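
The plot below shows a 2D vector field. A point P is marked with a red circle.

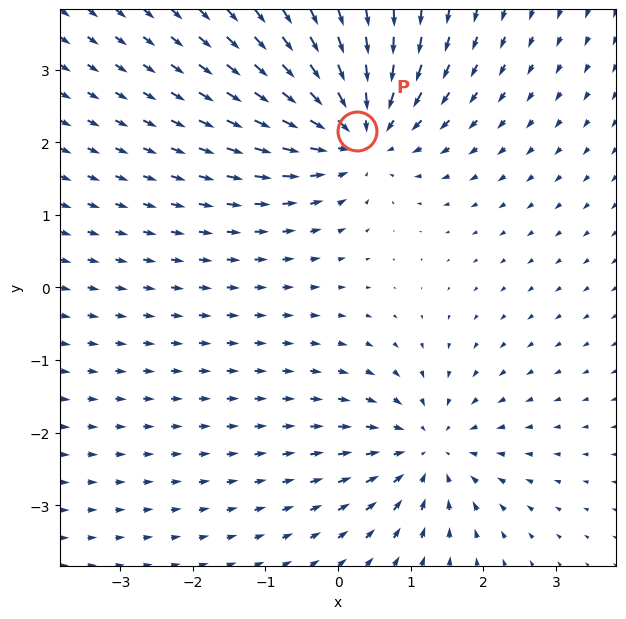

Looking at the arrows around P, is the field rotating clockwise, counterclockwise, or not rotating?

not rotating

Near P at (0.3, 2.1) the arrows show no circulation. The curl there is ≈0.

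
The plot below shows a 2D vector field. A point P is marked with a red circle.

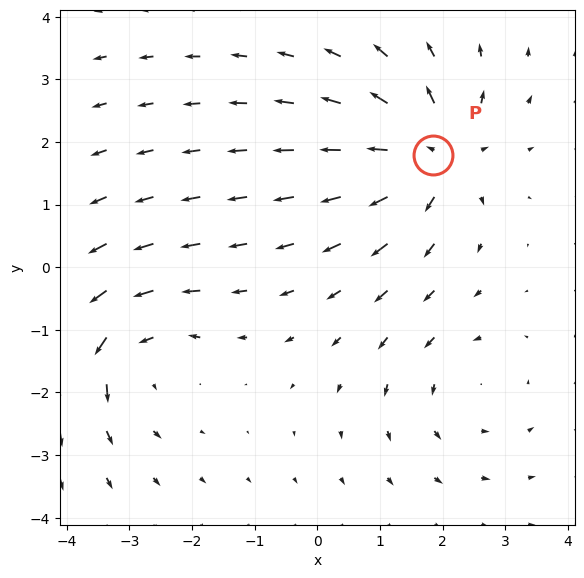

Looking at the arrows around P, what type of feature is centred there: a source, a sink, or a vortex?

source

At P (1.8, 1.8) the arrows spread outward. Divergence about +6, curl ≈0 — positive divergence with near-zero curl is a source.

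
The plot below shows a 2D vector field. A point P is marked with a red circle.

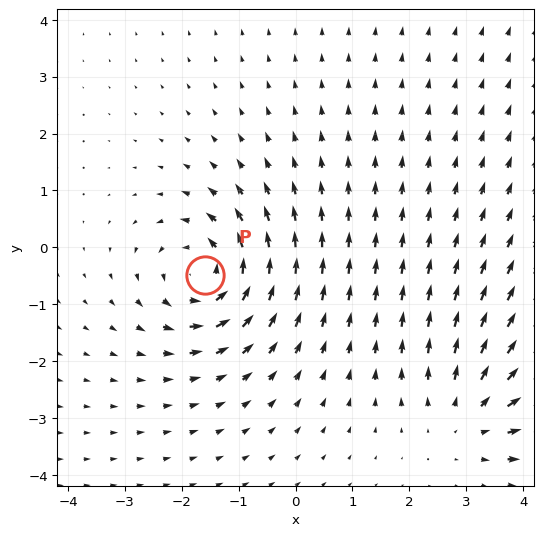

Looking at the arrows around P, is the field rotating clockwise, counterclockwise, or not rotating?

Near P at (-1.6, -0.5) the arrows circulate counterclockwise. The curl (z-component) there is about +5; positive curl means counterclockwise rotation.

counterclockwise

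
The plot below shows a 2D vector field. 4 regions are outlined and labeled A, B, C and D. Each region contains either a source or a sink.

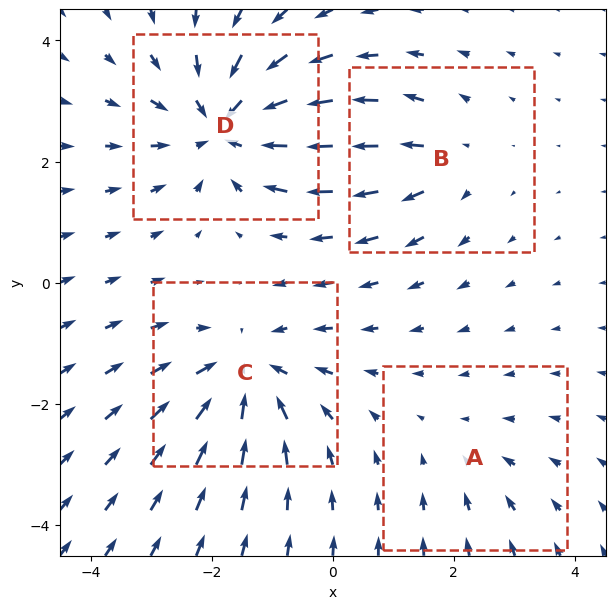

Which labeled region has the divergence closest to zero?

Divergence at each region's feature centre — A: about -2, B: about +3, C: about -5, D: about -6. Region A is closest to zero.

A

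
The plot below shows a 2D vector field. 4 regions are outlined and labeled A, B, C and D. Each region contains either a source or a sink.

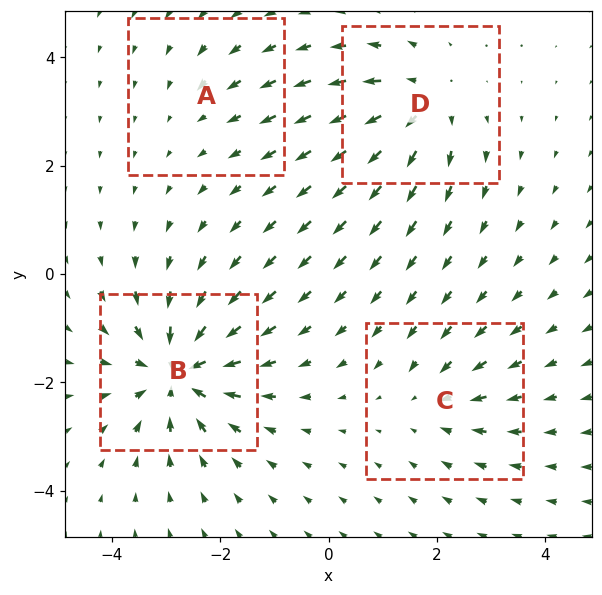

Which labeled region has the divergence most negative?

Divergence at each region's feature centre — A: about -2, B: about -7, C: about -3, D: about +5. Region B is most negative.

B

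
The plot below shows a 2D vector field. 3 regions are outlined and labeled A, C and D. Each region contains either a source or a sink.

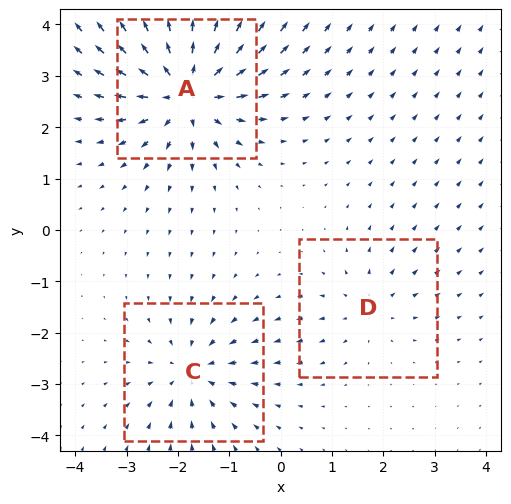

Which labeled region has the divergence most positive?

A

Divergence at each region's feature centre — A: about +6, C: about -4, D: about +2. Region A is most positive.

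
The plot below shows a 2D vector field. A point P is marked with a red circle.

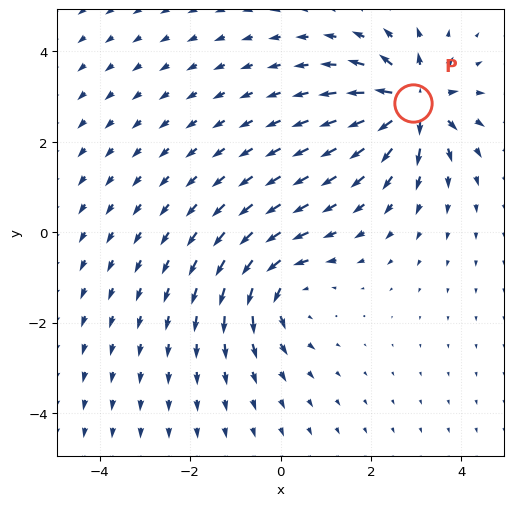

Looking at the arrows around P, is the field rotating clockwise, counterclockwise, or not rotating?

not rotating

Near P at (2.9, 2.9) the arrows show no circulation. The curl there is ≈0.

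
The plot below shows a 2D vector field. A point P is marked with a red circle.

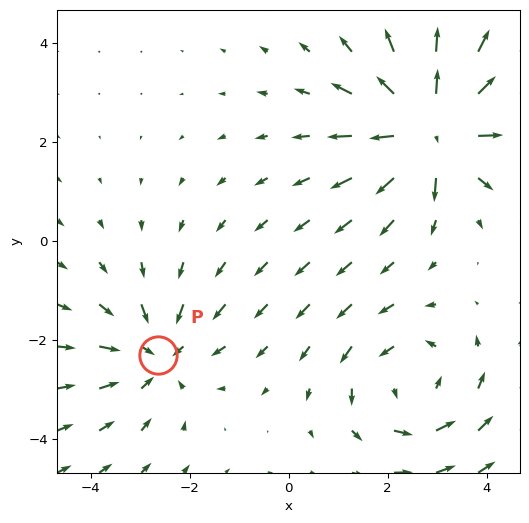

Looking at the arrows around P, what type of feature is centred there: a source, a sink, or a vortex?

At P (-2.7, -2.3) the arrows converge inward. Divergence about -3, curl ≈0 — negative divergence with near-zero curl is a sink.

sink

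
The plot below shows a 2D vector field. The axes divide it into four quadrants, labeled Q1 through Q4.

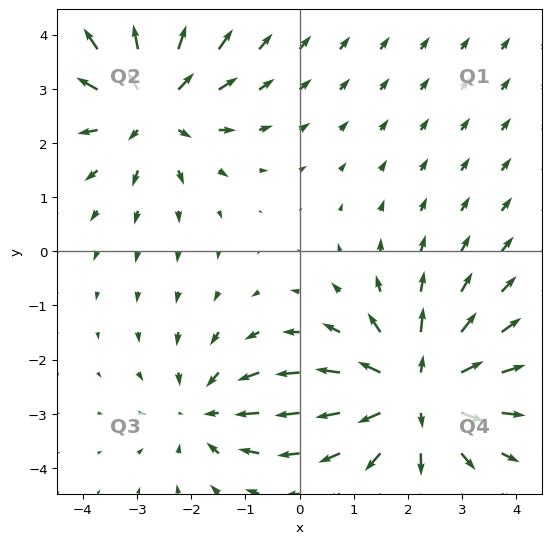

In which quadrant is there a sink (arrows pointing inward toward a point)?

The sink sits at approximately (-1.7, -3.0), which lies in quadrant Q3. The divergence there is about -3, negative as expected for a sink.

Q3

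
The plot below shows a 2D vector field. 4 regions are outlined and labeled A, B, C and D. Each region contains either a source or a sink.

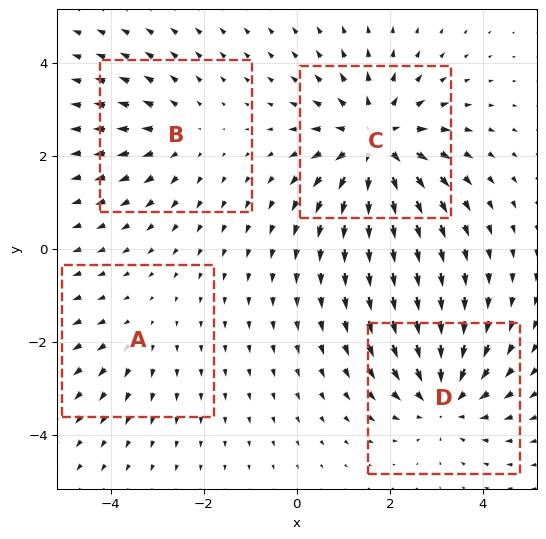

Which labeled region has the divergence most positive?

Divergence at each region's feature centre — A: about +2, B: about +3, C: about +6, D: about -5. Region C is most positive.

C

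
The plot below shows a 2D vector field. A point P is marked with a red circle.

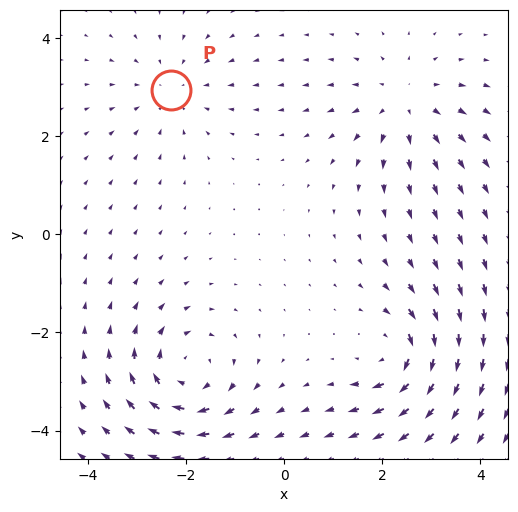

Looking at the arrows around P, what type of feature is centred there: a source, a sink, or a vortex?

At P (-2.3, 2.9) the arrows converge inward. Divergence about -2, curl ≈0 — negative divergence with near-zero curl is a sink.

sink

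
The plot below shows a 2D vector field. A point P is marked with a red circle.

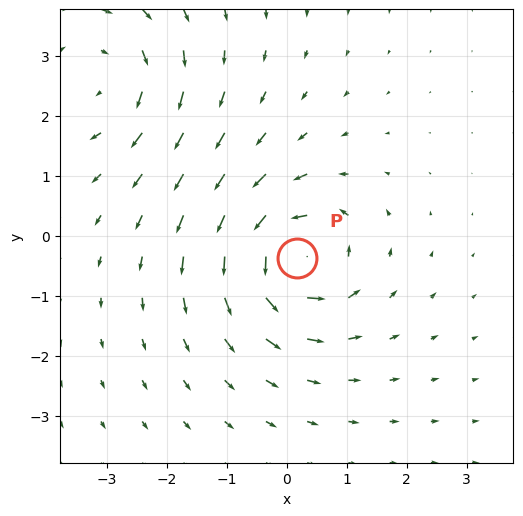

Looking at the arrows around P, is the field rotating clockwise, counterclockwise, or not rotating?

Near P at (0.2, -0.4) the arrows circulate counterclockwise. The curl (z-component) there is about +7; positive curl means counterclockwise rotation.

counterclockwise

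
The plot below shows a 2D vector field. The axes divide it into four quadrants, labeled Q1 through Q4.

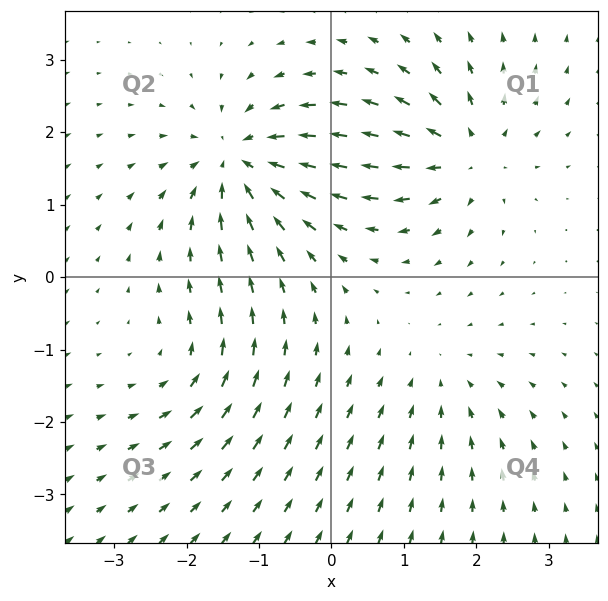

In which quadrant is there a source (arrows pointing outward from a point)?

The source sits at approximately (1.9, 1.7), which lies in quadrant Q1. The divergence there is about +6, positive as expected for a source.

Q1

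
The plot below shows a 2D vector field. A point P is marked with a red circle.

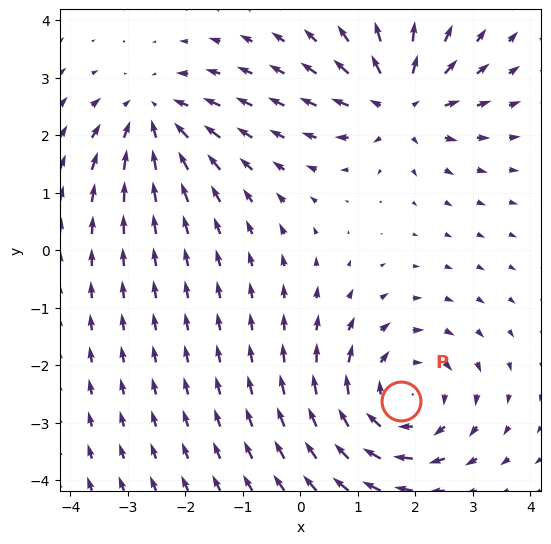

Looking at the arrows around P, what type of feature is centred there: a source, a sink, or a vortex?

At P (1.8, -2.6) the arrows circulate clockwise. Divergence ≈0, curl about -4 — near-zero divergence with nonzero curl is a vortex.

vortex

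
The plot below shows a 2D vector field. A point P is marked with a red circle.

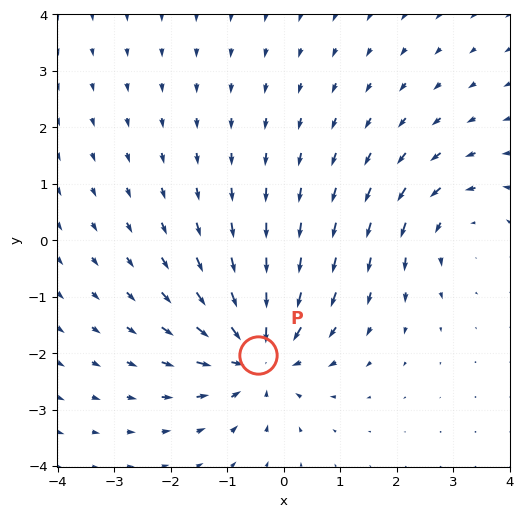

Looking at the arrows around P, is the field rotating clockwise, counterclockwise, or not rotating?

Near P at (-0.4, -2.0) the arrows show no circulation. The curl there is ≈0.

not rotating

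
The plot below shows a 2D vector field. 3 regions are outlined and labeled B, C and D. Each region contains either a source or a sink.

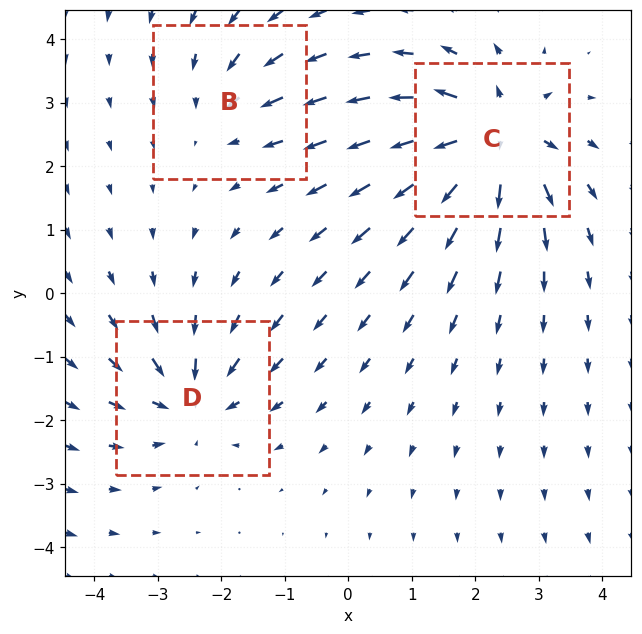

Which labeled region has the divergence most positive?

C

Divergence at each region's feature centre — B: about -2, C: about +6, D: about -4. Region C is most positive.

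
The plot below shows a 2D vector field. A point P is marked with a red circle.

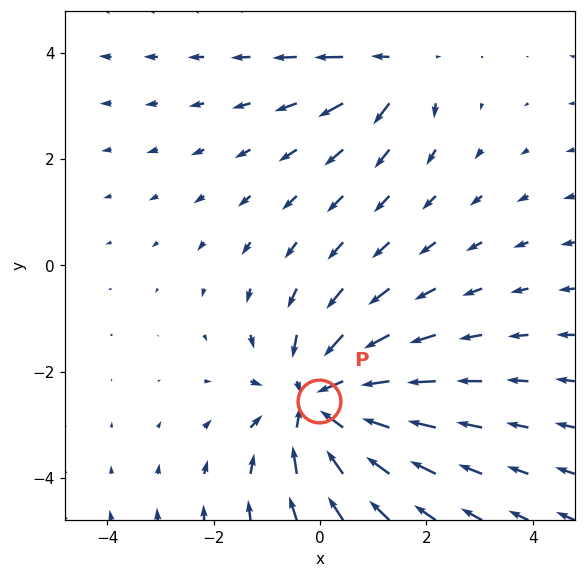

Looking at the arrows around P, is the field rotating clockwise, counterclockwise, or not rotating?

not rotating

Near P at (-0.0, -2.6) the arrows show no circulation. The curl there is ≈0.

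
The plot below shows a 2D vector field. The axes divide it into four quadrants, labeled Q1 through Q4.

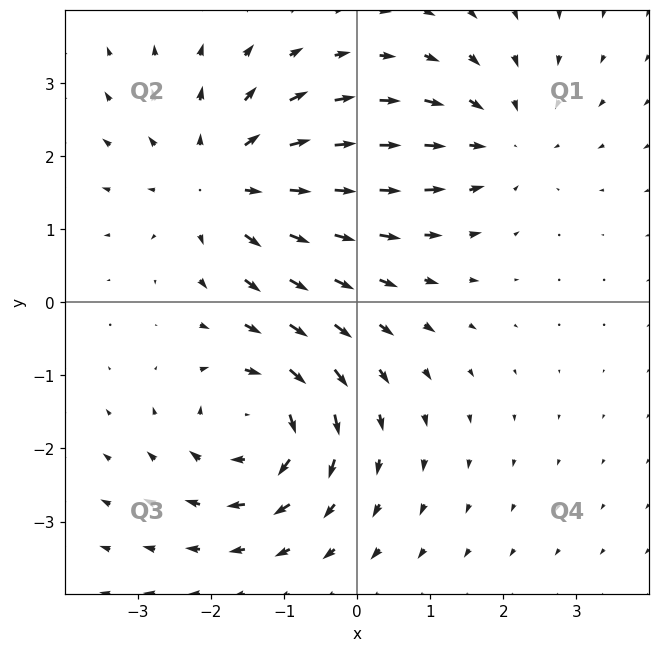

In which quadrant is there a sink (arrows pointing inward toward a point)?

The sink sits at approximately (2.0, 2.2), which lies in quadrant Q1. The divergence there is about -3, negative as expected for a sink.

Q1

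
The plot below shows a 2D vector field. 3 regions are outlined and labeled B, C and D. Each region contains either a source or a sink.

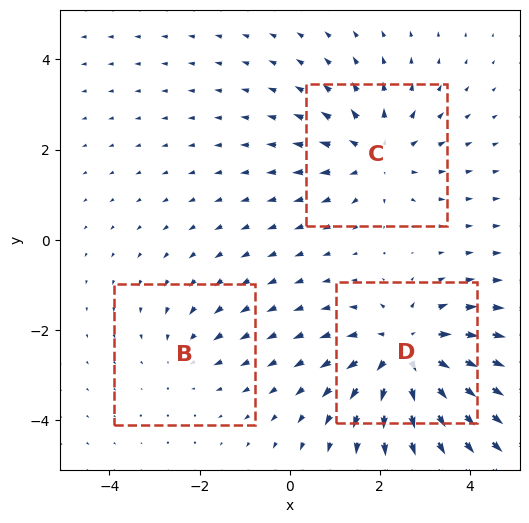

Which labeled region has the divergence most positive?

Divergence at each region's feature centre — B: about -2, C: about +3, D: about +4. Region D is most positive.

D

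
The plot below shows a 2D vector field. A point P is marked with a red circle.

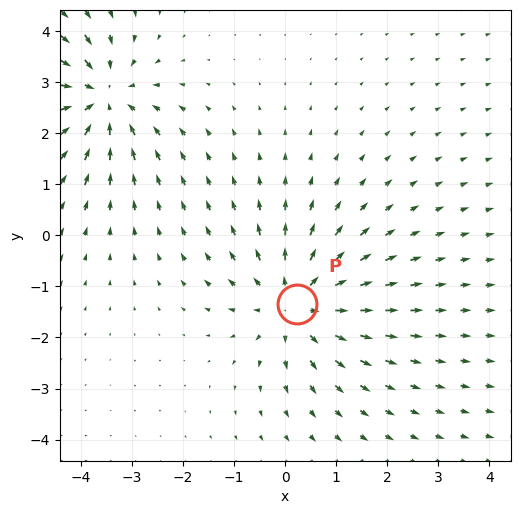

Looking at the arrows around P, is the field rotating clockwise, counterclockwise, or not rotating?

not rotating

Near P at (0.2, -1.3) the arrows show no circulation. The curl there is ≈0.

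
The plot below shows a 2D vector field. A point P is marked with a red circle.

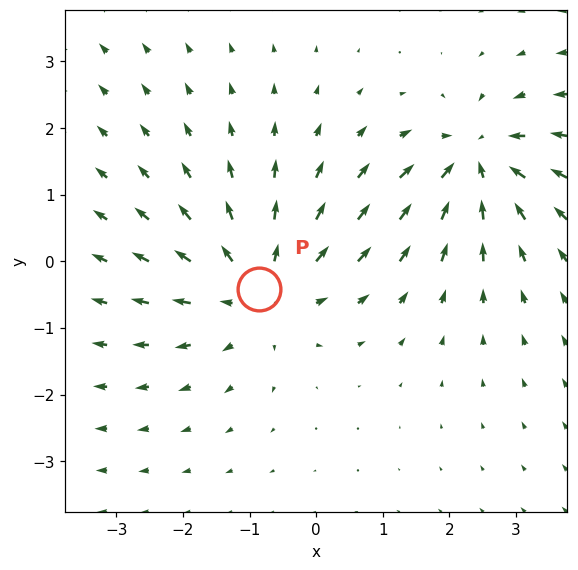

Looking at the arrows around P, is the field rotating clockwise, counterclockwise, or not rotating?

Near P at (-0.9, -0.4) the arrows show no circulation. The curl there is ≈0.

not rotating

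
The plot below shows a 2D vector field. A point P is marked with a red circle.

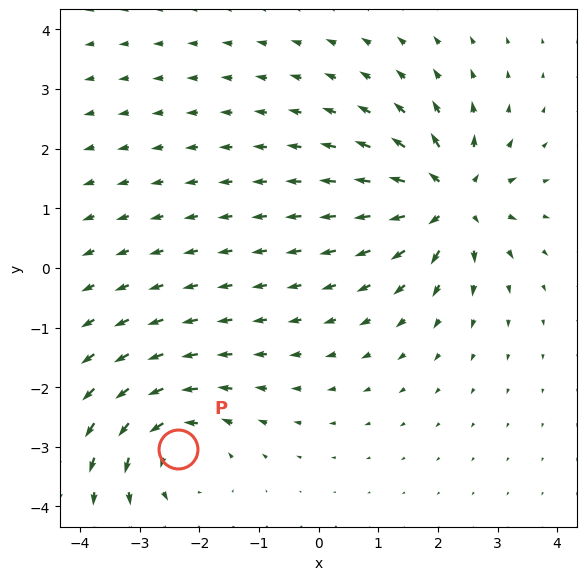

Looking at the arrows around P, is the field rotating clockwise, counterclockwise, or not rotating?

counterclockwise

Near P at (-2.4, -3.0) the arrows circulate counterclockwise. The curl (z-component) there is about +3; positive curl means counterclockwise rotation.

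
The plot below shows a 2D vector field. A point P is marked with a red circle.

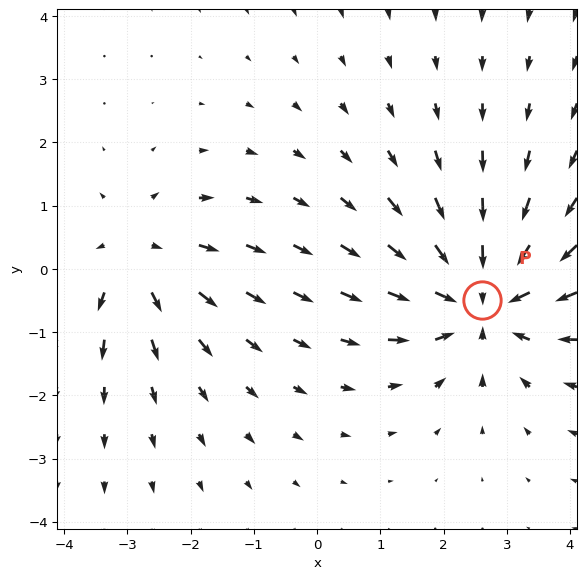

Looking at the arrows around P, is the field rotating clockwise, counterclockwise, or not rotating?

not rotating

Near P at (2.6, -0.5) the arrows show no circulation. The curl there is ≈0.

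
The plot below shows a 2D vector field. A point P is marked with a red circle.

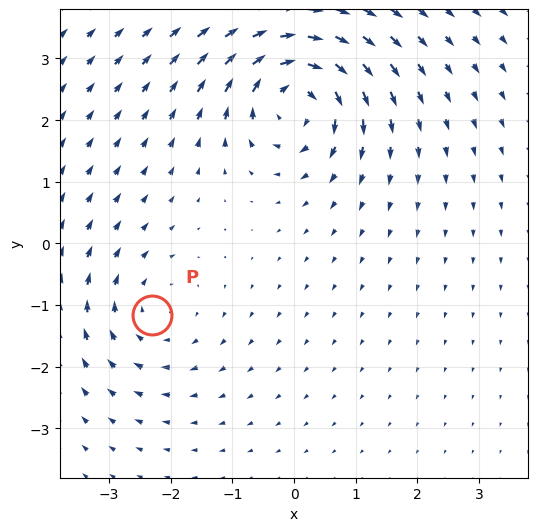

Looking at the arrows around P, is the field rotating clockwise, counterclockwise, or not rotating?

clockwise

Near P at (-2.3, -1.2) the arrows circulate clockwise. The curl (z-component) there is about -3; negative curl means clockwise rotation.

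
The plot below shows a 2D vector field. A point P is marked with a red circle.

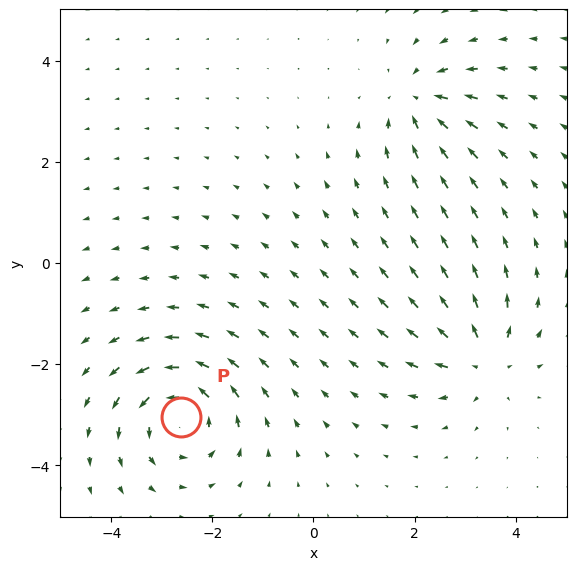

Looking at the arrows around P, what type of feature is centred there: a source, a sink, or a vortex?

vortex

At P (-2.6, -3.0) the arrows circulate counterclockwise. Divergence ≈0, curl about +5 — near-zero divergence with nonzero curl is a vortex.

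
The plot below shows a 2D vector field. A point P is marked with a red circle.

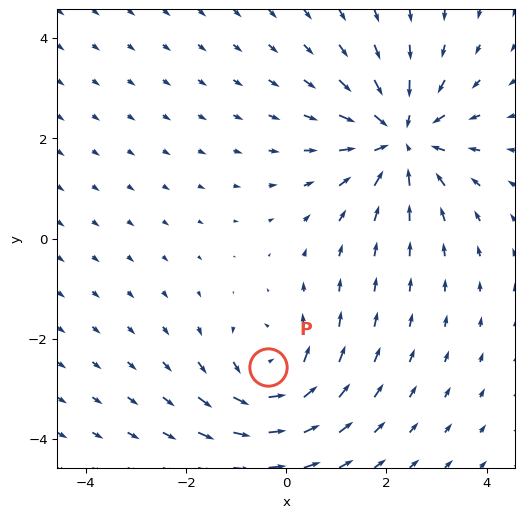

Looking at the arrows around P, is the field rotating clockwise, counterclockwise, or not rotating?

counterclockwise

Near P at (-0.4, -2.6) the arrows circulate counterclockwise. The curl (z-component) there is about +3; positive curl means counterclockwise rotation.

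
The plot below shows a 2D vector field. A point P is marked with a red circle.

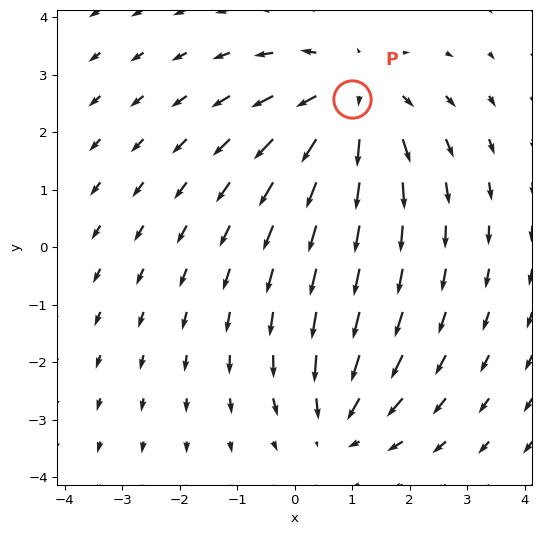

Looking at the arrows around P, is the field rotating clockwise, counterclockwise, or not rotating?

Near P at (1.0, 2.6) the arrows show no circulation. The curl there is ≈0.

not rotating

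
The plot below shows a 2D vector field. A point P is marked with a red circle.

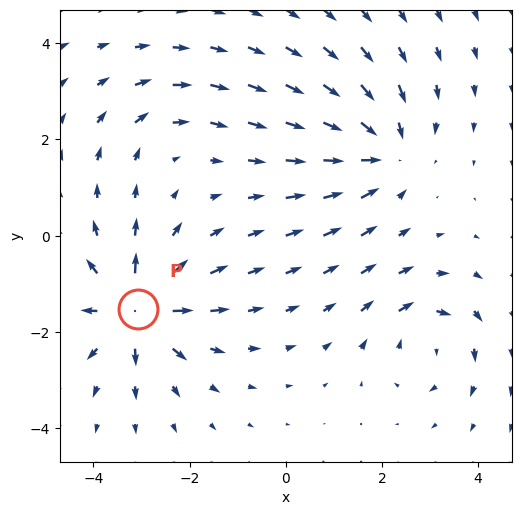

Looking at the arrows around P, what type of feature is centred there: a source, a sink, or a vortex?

At P (-3.1, -1.5) the arrows spread outward. Divergence about +7, curl ≈0 — positive divergence with near-zero curl is a source.

source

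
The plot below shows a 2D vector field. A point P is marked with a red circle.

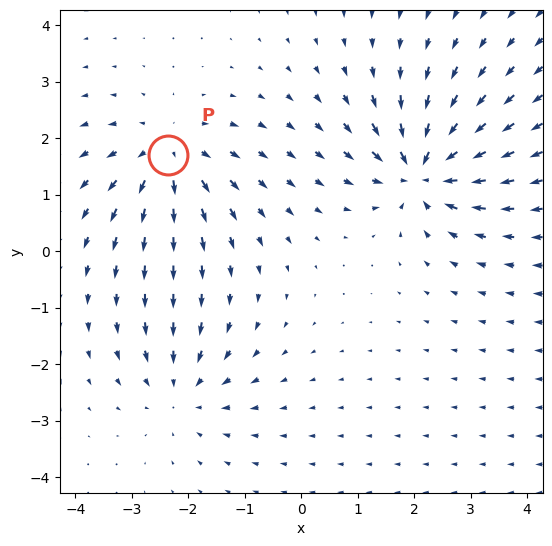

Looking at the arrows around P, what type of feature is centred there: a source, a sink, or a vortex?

At P (-2.4, 1.7) the arrows spread outward. Divergence about +5, curl ≈0 — positive divergence with near-zero curl is a source.

source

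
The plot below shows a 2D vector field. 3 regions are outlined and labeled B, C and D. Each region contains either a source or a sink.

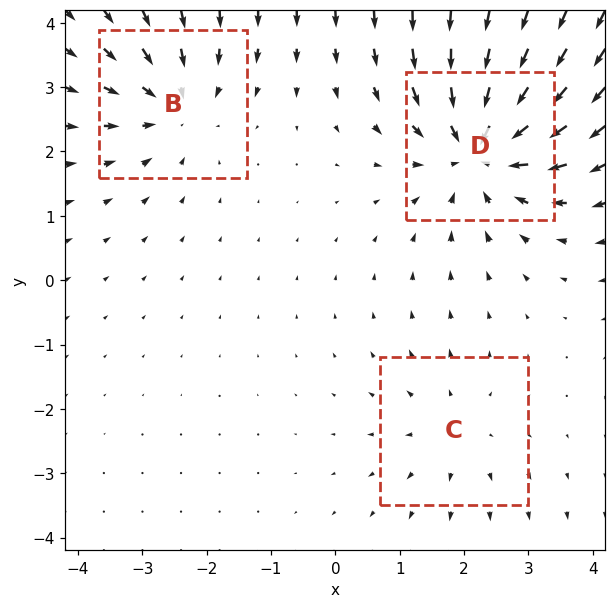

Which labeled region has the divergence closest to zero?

C

Divergence at each region's feature centre — B: about -3, C: about +2, D: about -5. Region C is closest to zero.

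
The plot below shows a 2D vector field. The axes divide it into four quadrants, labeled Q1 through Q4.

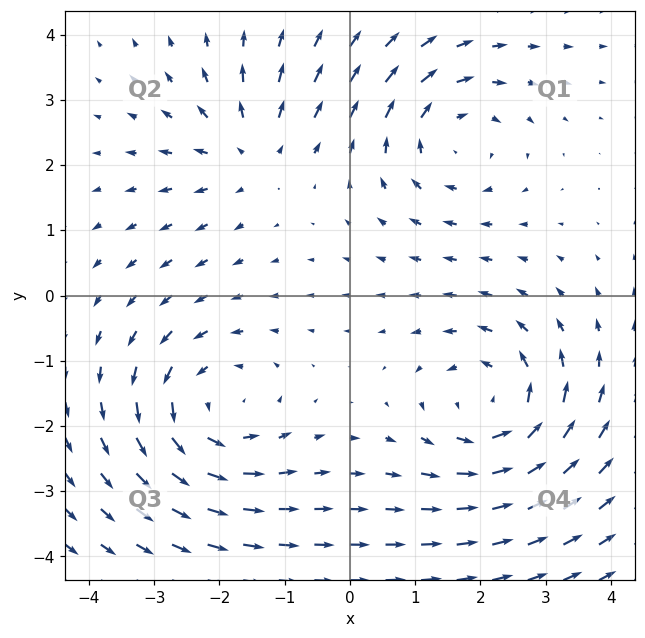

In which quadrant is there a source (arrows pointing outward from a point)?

The source sits at approximately (-1.5, 2.2), which lies in quadrant Q2. The divergence there is about +3, positive as expected for a source.

Q2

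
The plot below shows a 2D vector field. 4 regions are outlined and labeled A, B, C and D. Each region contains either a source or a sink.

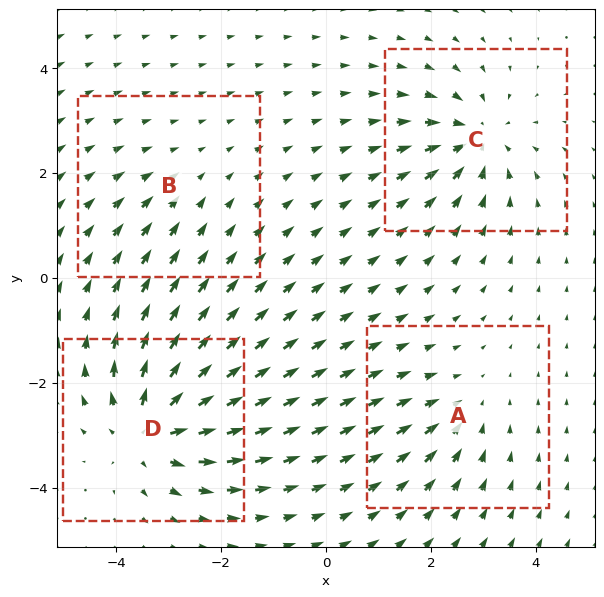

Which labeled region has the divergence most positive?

Divergence at each region's feature centre — A: about -3, B: about -2, C: about -6, D: about +7. Region D is most positive.

D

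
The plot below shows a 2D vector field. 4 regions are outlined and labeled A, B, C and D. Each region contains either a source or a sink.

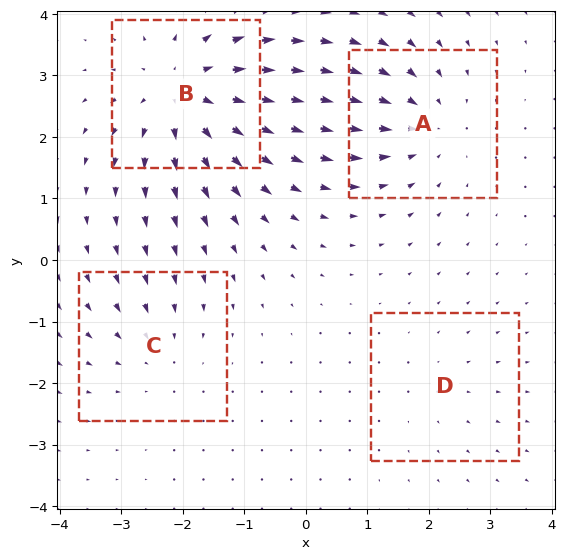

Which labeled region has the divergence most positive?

Divergence at each region's feature centre — A: about -4, B: about +6, C: about -3, D: about +2. Region B is most positive.

B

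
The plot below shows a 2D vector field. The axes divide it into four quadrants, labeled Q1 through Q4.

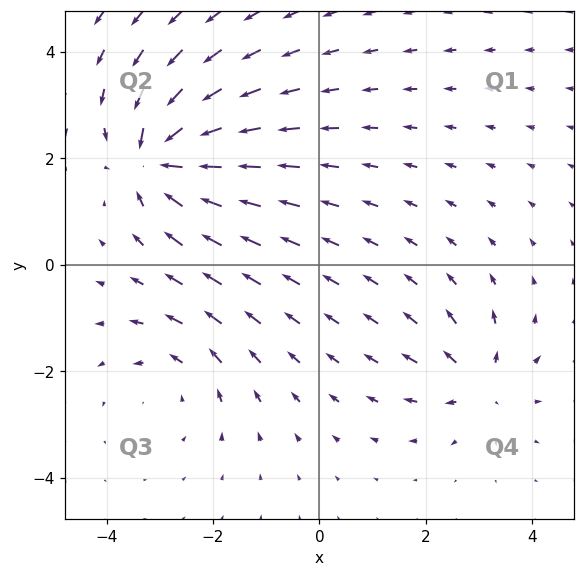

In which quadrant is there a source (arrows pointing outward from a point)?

The source sits at approximately (3.0, -2.2), which lies in quadrant Q4. The divergence there is about +4, positive as expected for a source.

Q4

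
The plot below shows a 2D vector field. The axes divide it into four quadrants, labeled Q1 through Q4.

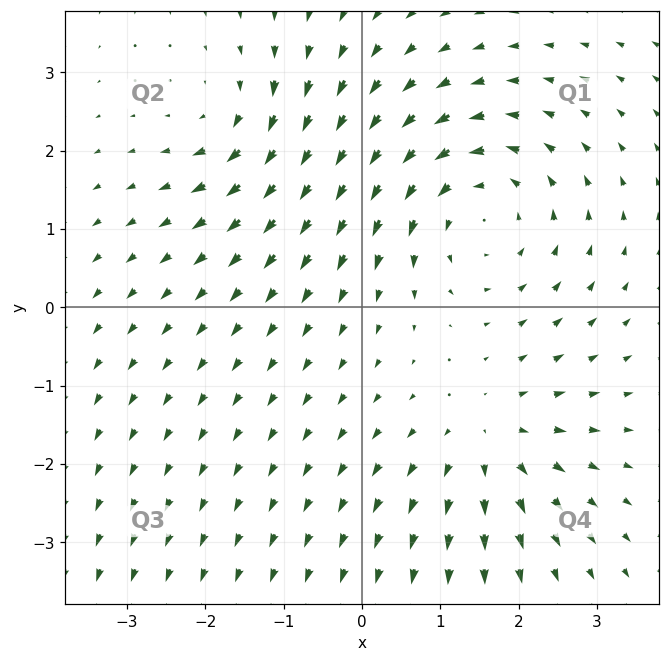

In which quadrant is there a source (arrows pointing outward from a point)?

Q4

The source sits at approximately (1.6, -1.7), which lies in quadrant Q4. The divergence there is about +3, positive as expected for a source.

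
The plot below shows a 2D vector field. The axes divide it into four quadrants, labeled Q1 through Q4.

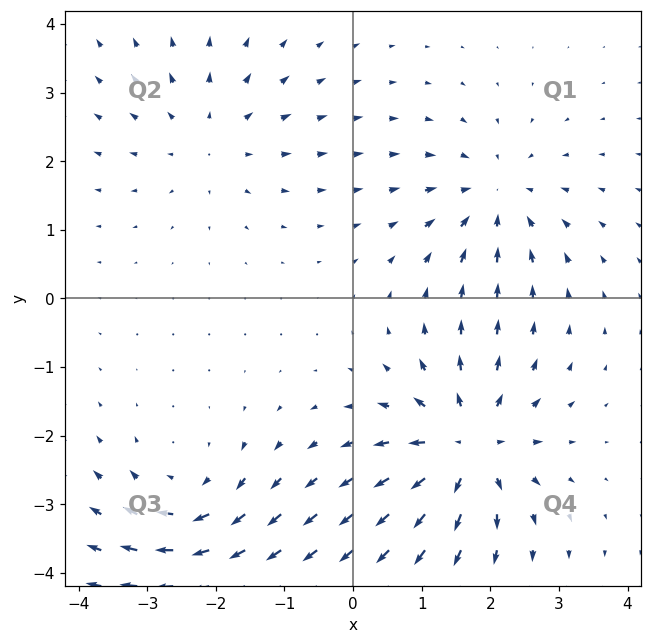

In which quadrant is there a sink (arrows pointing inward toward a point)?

The sink sits at approximately (2.1, 1.5), which lies in quadrant Q1. The divergence there is about -4, negative as expected for a sink.

Q1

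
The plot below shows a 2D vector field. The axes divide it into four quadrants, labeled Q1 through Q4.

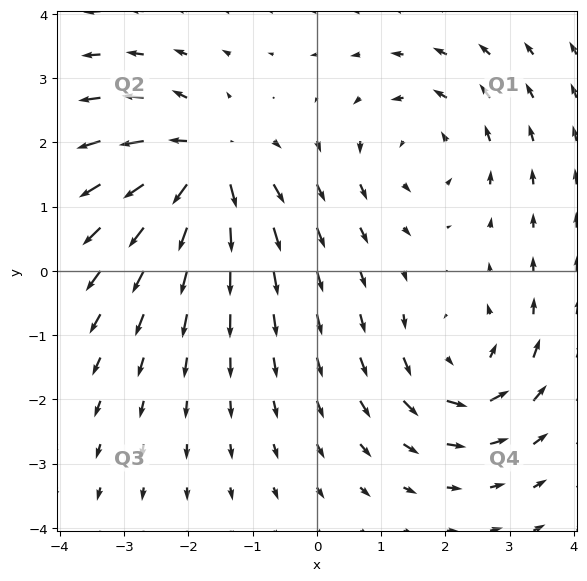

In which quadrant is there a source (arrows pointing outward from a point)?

Q2

The source sits at approximately (-1.8, 1.7), which lies in quadrant Q2. The divergence there is about +5, positive as expected for a source.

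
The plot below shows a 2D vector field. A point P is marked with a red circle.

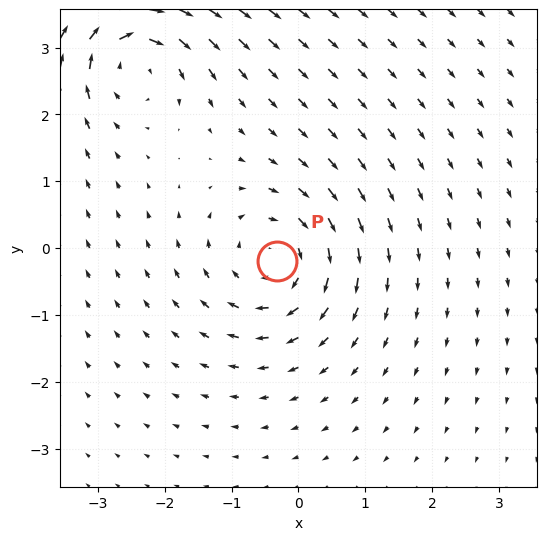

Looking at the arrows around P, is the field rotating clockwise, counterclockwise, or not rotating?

Near P at (-0.3, -0.2) the arrows circulate clockwise. The curl (z-component) there is about -5; negative curl means clockwise rotation.

clockwise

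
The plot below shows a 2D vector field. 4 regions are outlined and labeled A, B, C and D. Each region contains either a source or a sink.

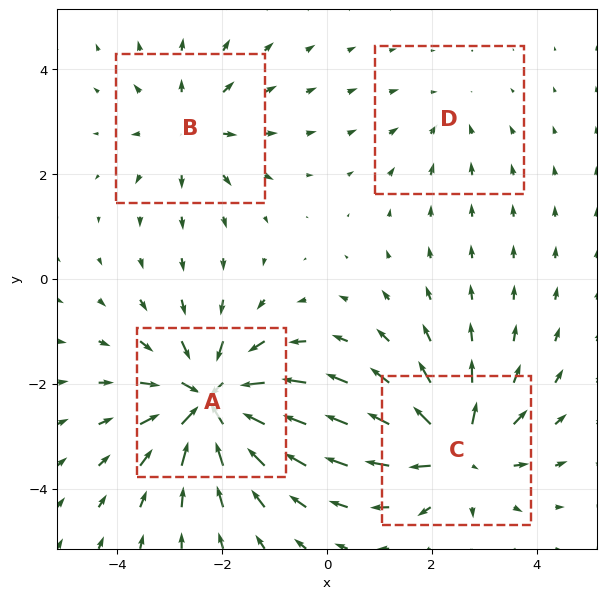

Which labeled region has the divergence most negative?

A

Divergence at each region's feature centre — A: about -8, B: about +4, C: about +6, D: about -2. Region A is most negative.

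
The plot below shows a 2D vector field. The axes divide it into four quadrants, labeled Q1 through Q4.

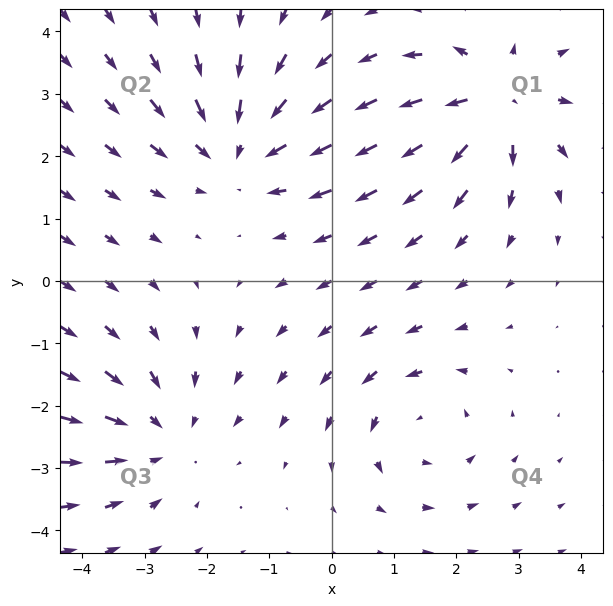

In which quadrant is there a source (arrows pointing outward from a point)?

Q1

The source sits at approximately (2.7, 2.9), which lies in quadrant Q1. The divergence there is about +5, positive as expected for a source.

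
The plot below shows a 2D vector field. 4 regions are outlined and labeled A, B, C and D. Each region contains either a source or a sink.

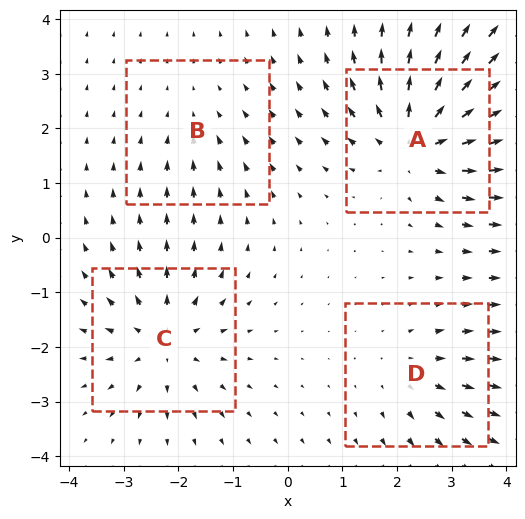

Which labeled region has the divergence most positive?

A

Divergence at each region's feature centre — A: about +7, B: about -2, C: about +5, D: about +3. Region A is most positive.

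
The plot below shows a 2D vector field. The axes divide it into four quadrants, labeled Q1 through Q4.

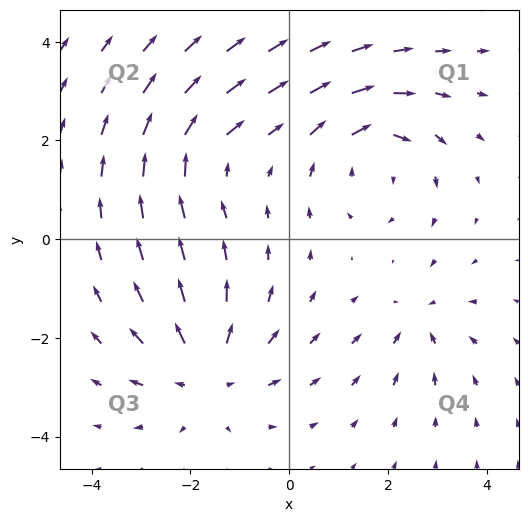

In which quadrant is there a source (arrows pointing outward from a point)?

The source sits at approximately (-1.7, -2.7), which lies in quadrant Q3. The divergence there is about +4, positive as expected for a source.

Q3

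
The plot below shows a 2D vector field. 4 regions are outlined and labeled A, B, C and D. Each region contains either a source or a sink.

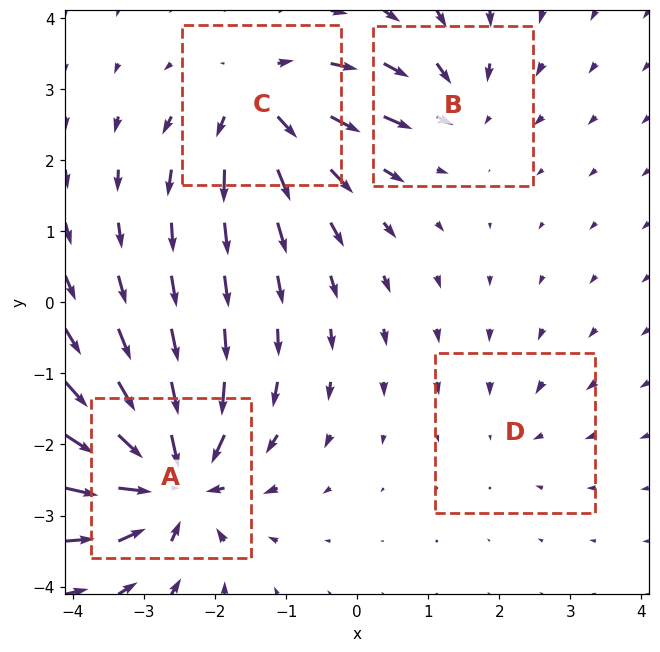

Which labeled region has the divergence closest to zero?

D

Divergence at each region's feature centre — A: about -9, B: about -4, C: about +6, D: about -2. Region D is closest to zero.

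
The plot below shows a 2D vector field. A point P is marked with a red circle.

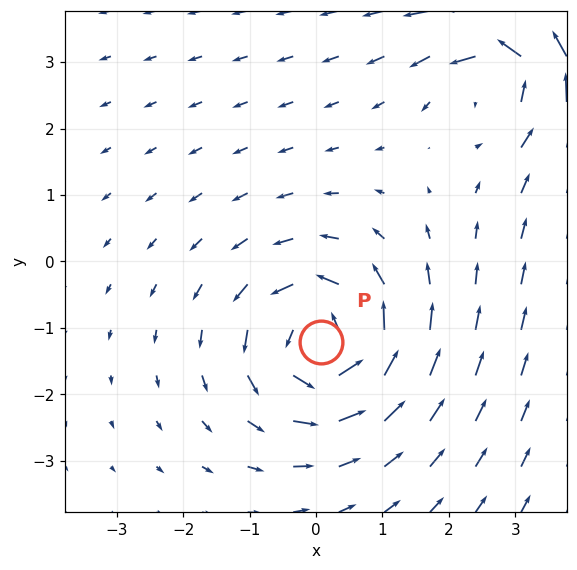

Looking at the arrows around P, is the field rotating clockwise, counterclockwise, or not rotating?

Near P at (0.1, -1.2) the arrows circulate counterclockwise. The curl (z-component) there is about +5; positive curl means counterclockwise rotation.

counterclockwise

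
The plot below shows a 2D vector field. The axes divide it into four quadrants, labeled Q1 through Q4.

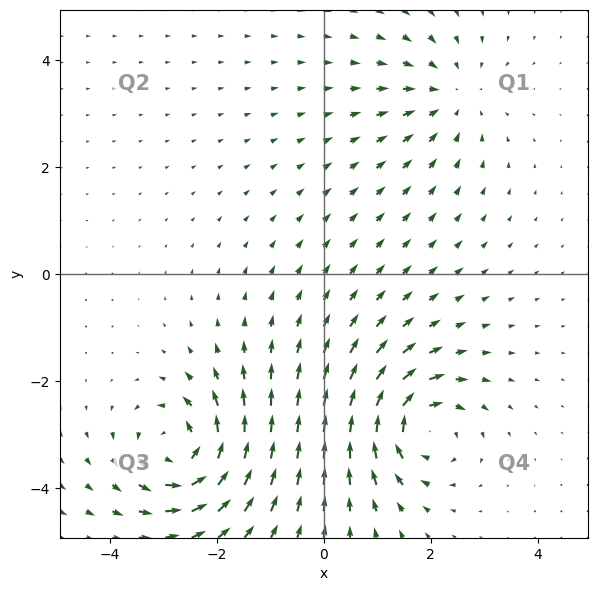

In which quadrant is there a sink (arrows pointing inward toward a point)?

Q1

The sink sits at approximately (2.4, 3.3), which lies in quadrant Q1. The divergence there is about -3, negative as expected for a sink.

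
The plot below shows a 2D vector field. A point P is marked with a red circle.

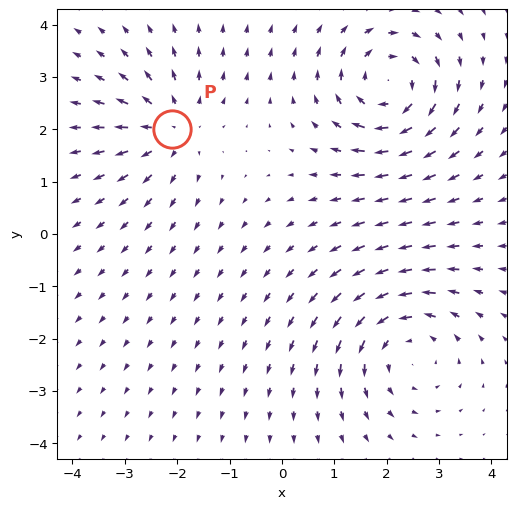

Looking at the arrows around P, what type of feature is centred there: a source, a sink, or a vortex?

source

At P (-2.1, 2.0) the arrows spread outward. Divergence about +4, curl ≈0 — positive divergence with near-zero curl is a source.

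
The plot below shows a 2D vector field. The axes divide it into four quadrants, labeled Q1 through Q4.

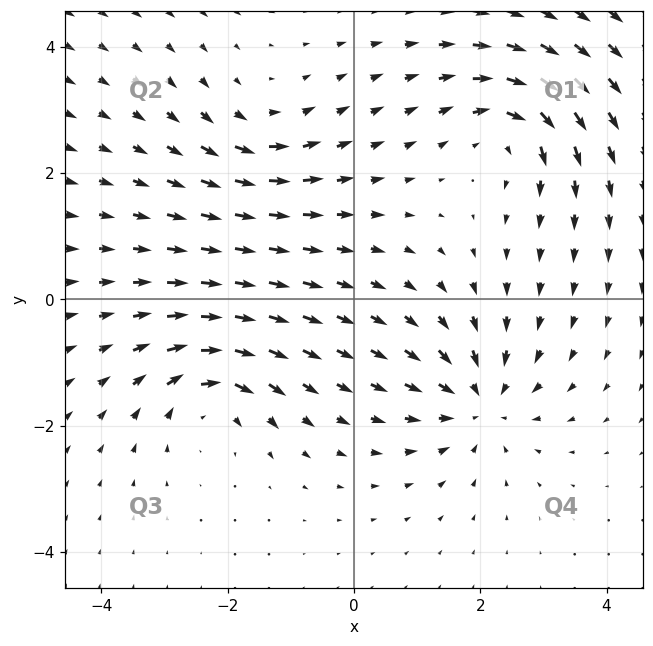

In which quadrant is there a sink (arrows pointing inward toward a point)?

The sink sits at approximately (2.0, -1.6), which lies in quadrant Q4. The divergence there is about -5, negative as expected for a sink.

Q4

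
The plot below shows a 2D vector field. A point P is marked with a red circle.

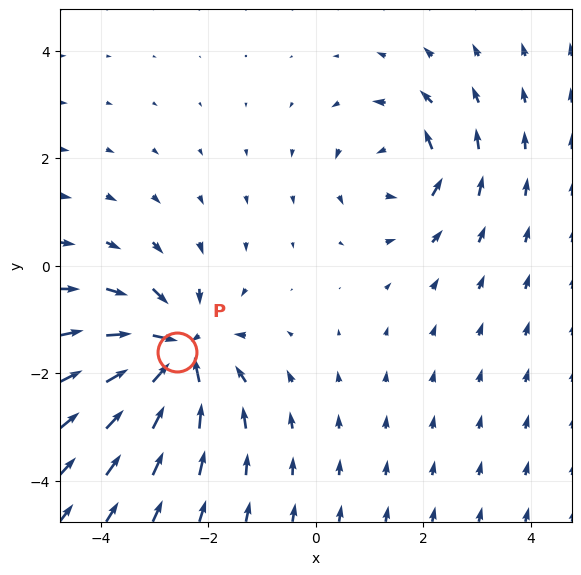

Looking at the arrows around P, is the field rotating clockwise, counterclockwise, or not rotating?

not rotating

Near P at (-2.6, -1.6) the arrows show no circulation. The curl there is ≈0.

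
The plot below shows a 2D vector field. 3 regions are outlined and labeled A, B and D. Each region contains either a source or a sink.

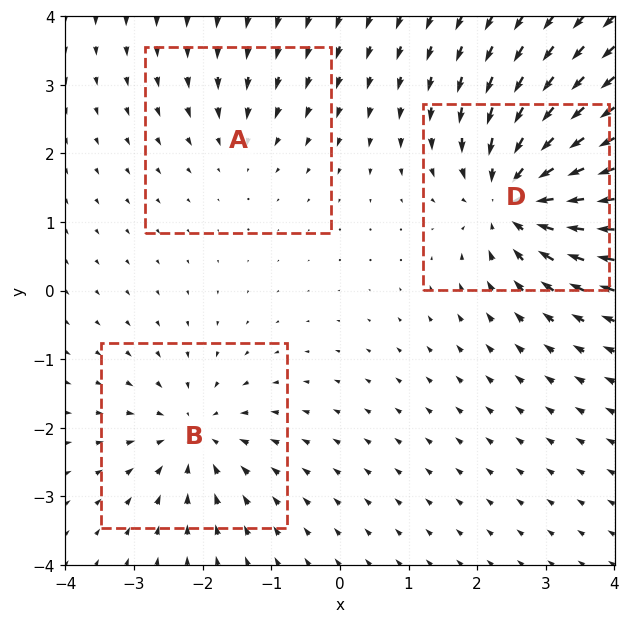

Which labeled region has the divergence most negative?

Divergence at each region's feature centre — A: about -2, B: about -4, D: about -6. Region D is most negative.

D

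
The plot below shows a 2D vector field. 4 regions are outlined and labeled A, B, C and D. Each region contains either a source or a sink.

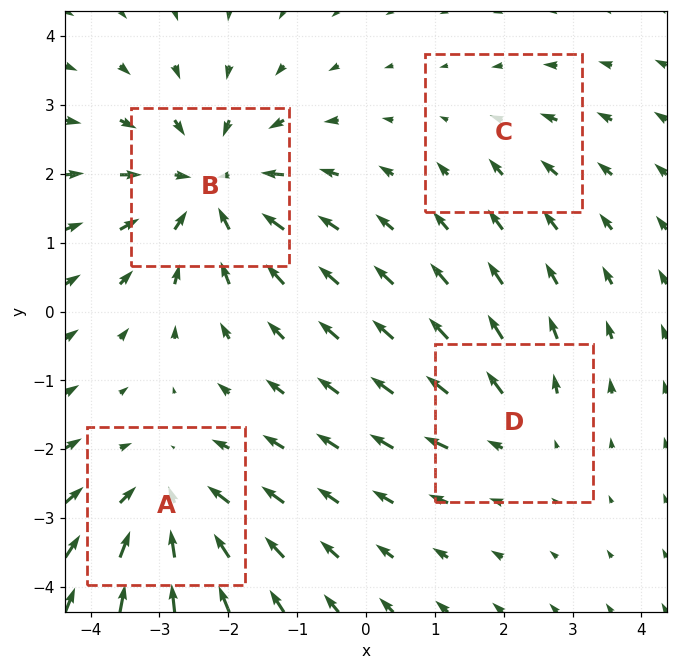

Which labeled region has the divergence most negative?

B

Divergence at each region's feature centre — A: about -5, B: about -6, C: about -2, D: about +3. Region B is most negative.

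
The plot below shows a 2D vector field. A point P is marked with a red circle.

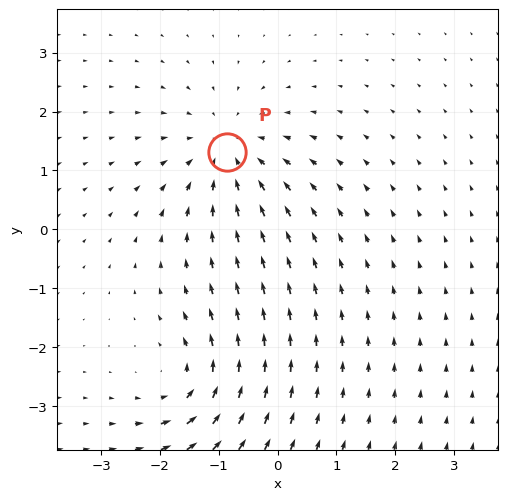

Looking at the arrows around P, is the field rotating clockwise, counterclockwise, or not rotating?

not rotating

Near P at (-0.9, 1.3) the arrows show no circulation. The curl there is ≈0.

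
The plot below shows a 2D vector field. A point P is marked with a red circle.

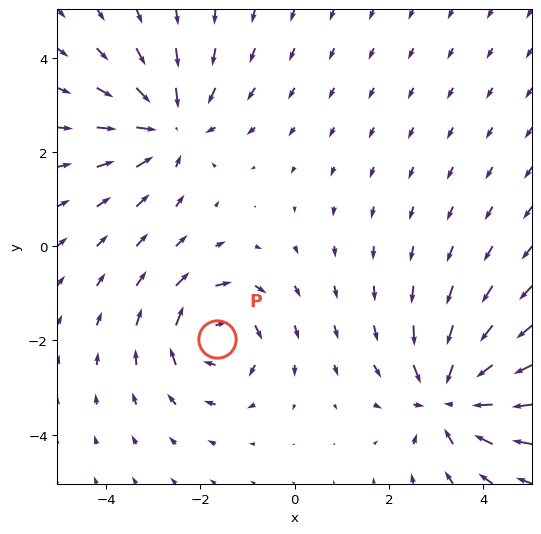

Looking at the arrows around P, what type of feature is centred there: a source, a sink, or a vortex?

At P (-1.7, -2.0) the arrows circulate clockwise. Divergence ≈0, curl about -4 — near-zero divergence with nonzero curl is a vortex.

vortex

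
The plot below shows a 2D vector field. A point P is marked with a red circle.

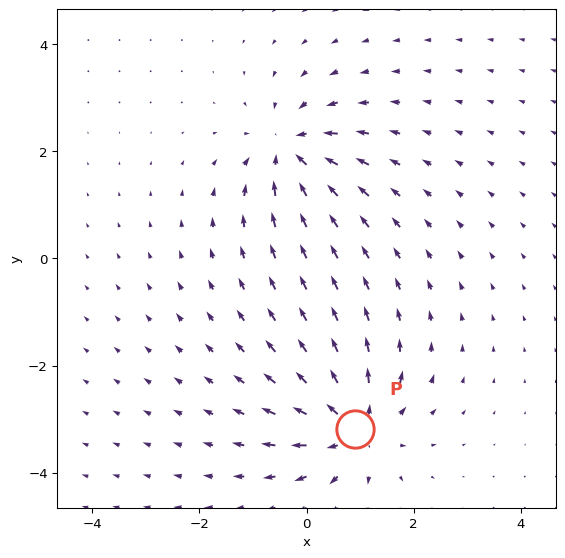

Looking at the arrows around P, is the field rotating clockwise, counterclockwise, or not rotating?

not rotating

Near P at (0.9, -3.2) the arrows show no circulation. The curl there is ≈0.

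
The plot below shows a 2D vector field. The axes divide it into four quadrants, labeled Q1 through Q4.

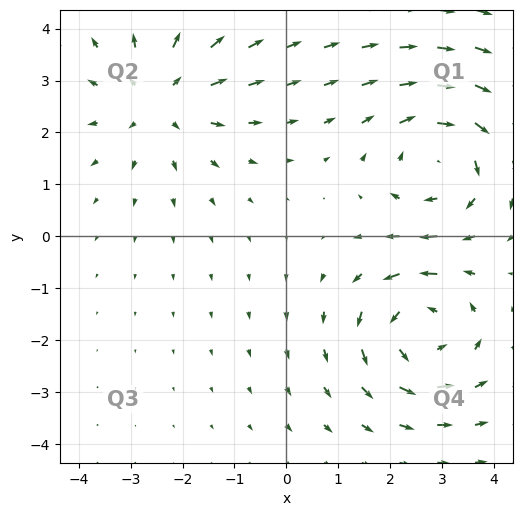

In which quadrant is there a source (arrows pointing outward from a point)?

The source sits at approximately (-2.4, 2.6), which lies in quadrant Q2. The divergence there is about +3, positive as expected for a source.

Q2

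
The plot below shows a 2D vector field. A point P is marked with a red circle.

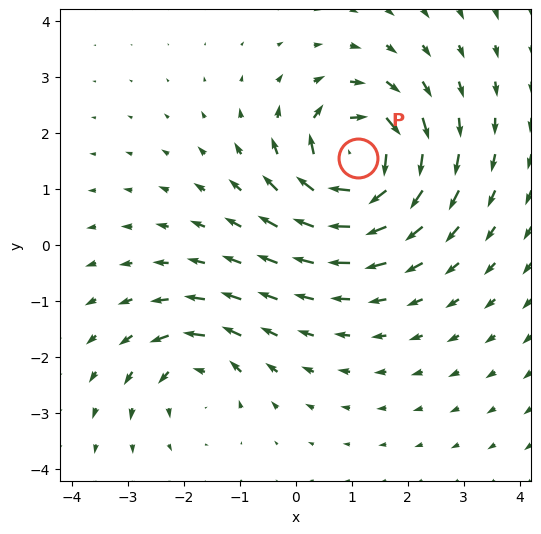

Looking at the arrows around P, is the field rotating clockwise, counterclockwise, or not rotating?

Near P at (1.1, 1.6) the arrows circulate clockwise. The curl (z-component) there is about -7; negative curl means clockwise rotation.

clockwise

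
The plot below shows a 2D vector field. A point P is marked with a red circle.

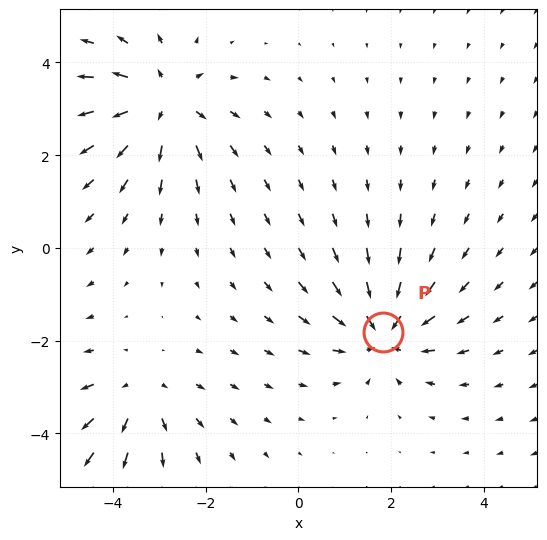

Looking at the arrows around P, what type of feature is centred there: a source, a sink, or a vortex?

sink

At P (1.8, -1.8) the arrows converge inward. Divergence about -5, curl ≈0 — negative divergence with near-zero curl is a sink.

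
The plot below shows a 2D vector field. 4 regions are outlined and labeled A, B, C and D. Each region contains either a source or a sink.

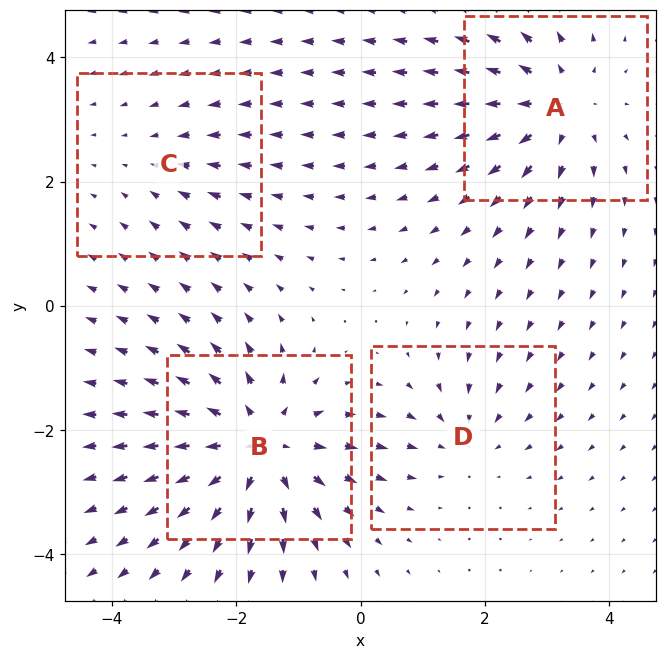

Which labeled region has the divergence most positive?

Divergence at each region's feature centre — A: about +5, B: about +6, C: about -2, D: about -3. Region B is most positive.

B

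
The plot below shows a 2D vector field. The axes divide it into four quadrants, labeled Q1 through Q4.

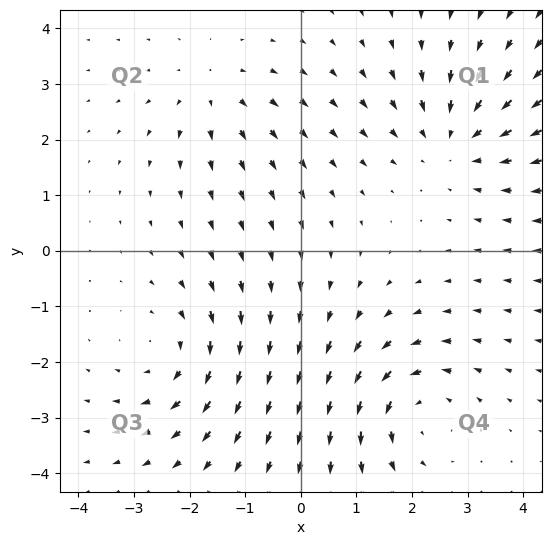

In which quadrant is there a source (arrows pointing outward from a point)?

Q2

The source sits at approximately (-1.6, 2.9), which lies in quadrant Q2. The divergence there is about +3, positive as expected for a source.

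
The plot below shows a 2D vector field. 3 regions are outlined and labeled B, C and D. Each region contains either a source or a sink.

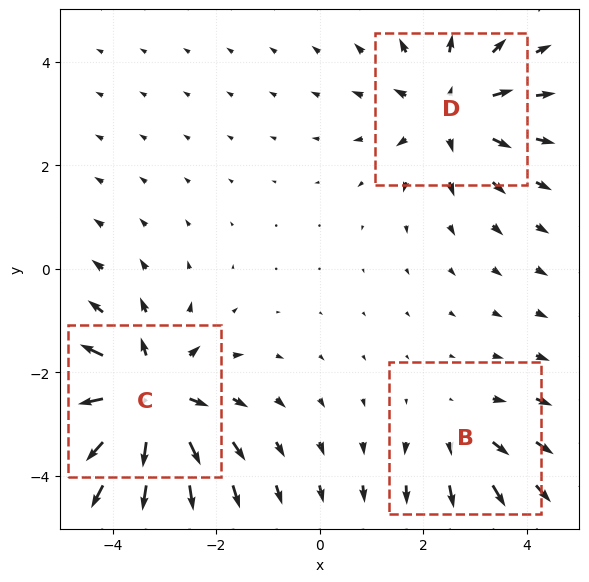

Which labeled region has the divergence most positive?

Divergence at each region's feature centre — B: about +2, C: about +5, D: about +3. Region C is most positive.

C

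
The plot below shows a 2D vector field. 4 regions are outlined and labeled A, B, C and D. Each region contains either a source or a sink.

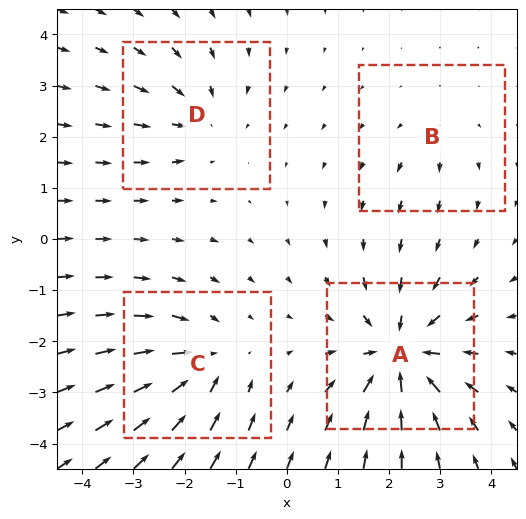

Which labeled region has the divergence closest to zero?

Divergence at each region's feature centre — A: about -7, B: about +2, C: about -5, D: about -3. Region B is closest to zero.

B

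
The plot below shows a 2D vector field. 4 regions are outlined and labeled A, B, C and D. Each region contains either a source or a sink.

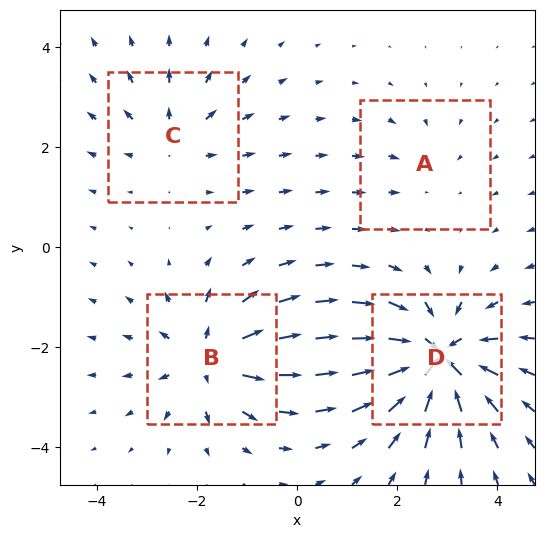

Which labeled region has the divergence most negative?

Divergence at each region's feature centre — A: about -2, B: about +6, C: about +4, D: about -9. Region D is most negative.

D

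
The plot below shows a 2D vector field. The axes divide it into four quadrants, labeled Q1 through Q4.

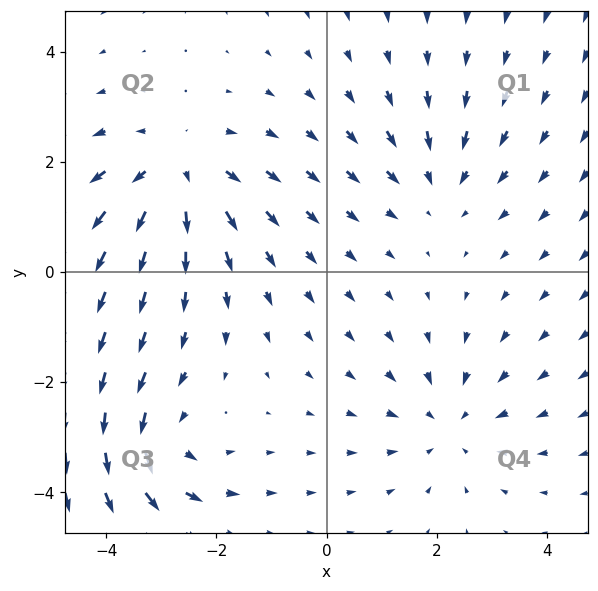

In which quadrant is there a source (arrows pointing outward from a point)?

Q2

The source sits at approximately (-2.7, 1.8), which lies in quadrant Q2. The divergence there is about +4, positive as expected for a source.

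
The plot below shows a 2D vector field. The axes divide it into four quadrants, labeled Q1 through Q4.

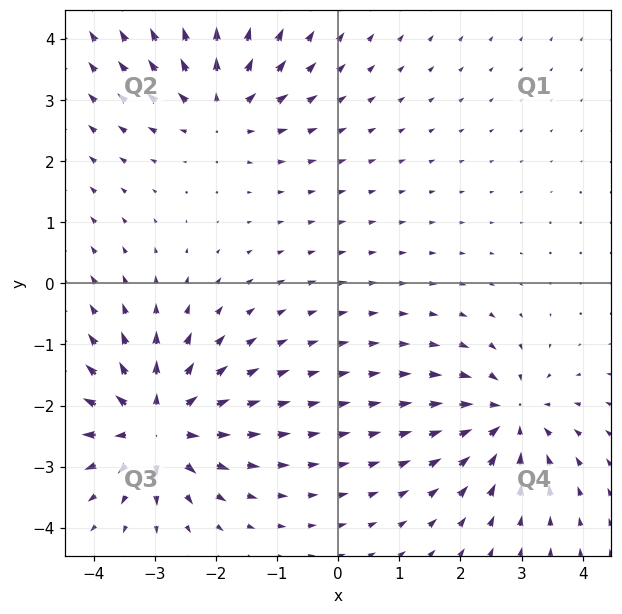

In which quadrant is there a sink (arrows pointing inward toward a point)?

The sink sits at approximately (2.8, -2.2), which lies in quadrant Q4. The divergence there is about -5, negative as expected for a sink.

Q4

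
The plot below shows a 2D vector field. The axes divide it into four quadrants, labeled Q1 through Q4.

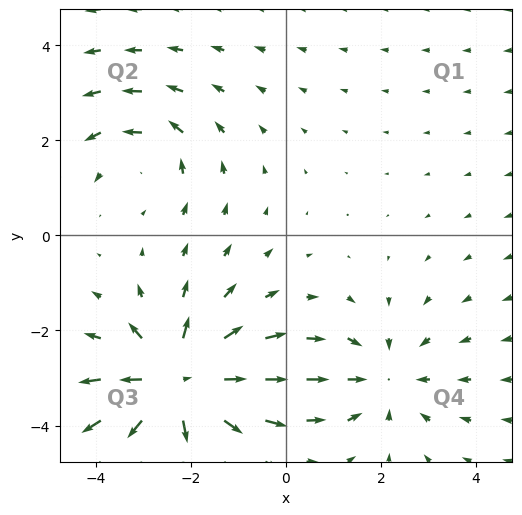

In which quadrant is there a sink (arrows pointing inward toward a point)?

The sink sits at approximately (2.1, -3.0), which lies in quadrant Q4. The divergence there is about -3, negative as expected for a sink.

Q4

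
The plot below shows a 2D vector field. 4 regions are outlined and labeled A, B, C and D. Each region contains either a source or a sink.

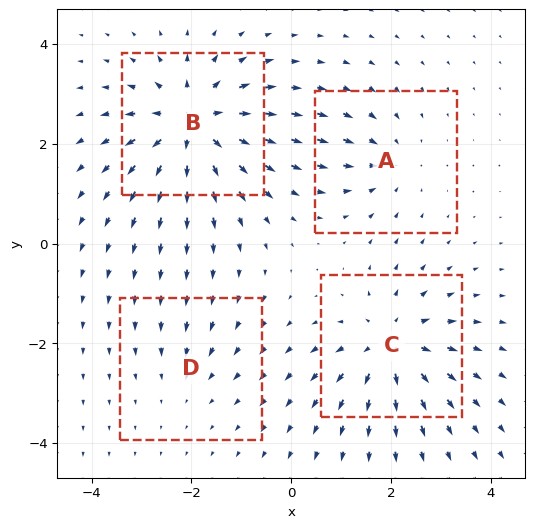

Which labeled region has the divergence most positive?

Divergence at each region's feature centre — A: about -3, B: about +7, C: about +6, D: about -2. Region B is most positive.

B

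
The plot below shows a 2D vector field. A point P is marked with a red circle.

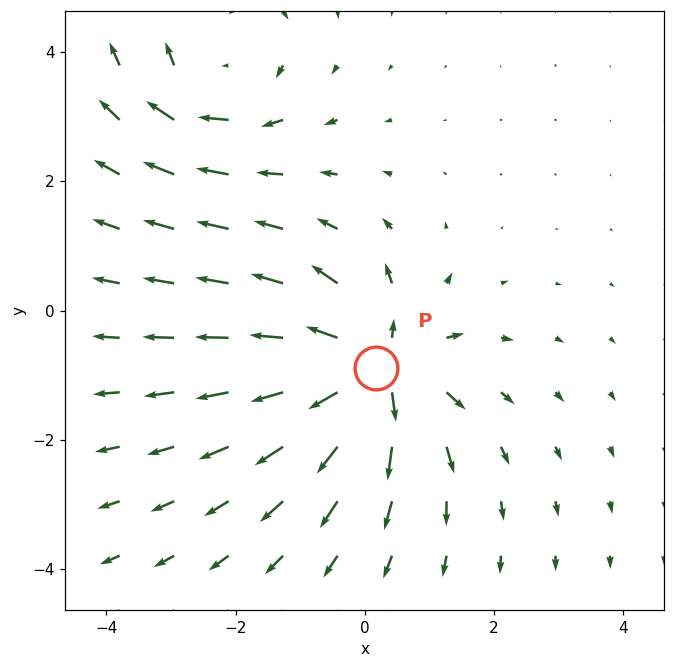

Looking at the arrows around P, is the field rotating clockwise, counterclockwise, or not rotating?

Near P at (0.2, -0.9) the arrows show no circulation. The curl there is ≈0.

not rotating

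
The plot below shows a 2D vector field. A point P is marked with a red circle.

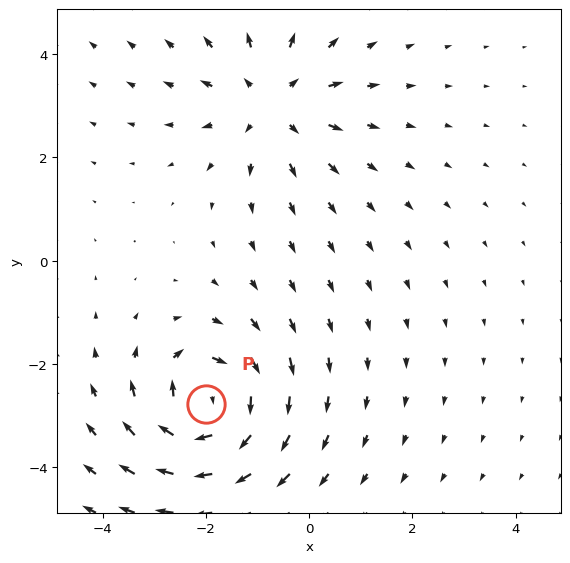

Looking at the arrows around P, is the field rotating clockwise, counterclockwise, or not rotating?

Near P at (-2.0, -2.8) the arrows circulate clockwise. The curl (z-component) there is about -5; negative curl means clockwise rotation.

clockwise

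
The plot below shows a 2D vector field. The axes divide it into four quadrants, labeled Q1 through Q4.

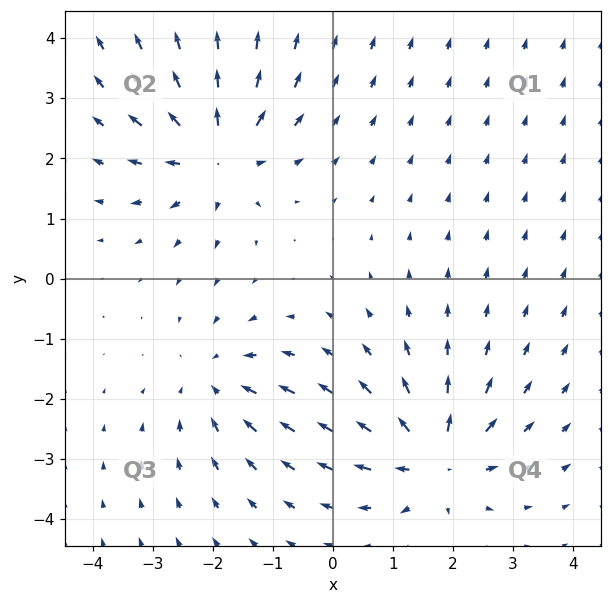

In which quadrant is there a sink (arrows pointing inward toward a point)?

Q3

The sink sits at approximately (-2.0, -1.7), which lies in quadrant Q3. The divergence there is about -3, negative as expected for a sink.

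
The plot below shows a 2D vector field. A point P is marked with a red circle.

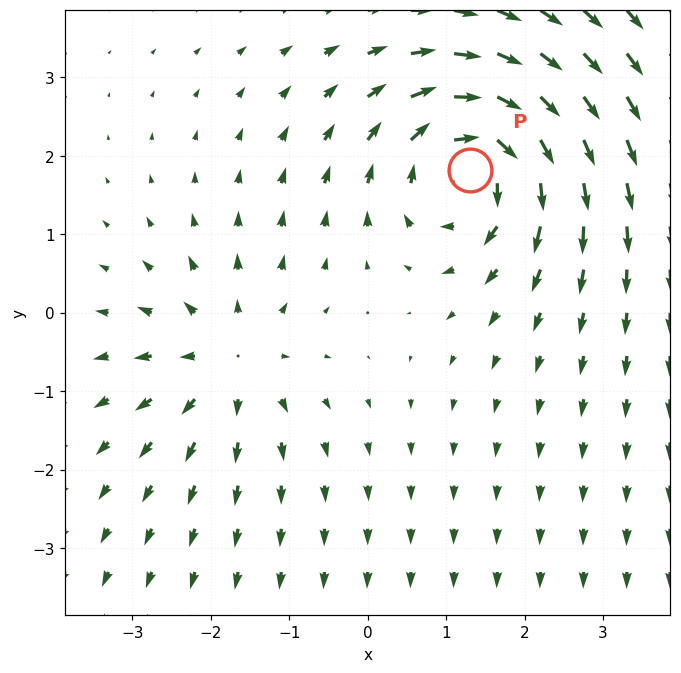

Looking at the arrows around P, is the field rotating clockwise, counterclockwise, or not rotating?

Near P at (1.3, 1.8) the arrows circulate clockwise. The curl (z-component) there is about -5; negative curl means clockwise rotation.

clockwise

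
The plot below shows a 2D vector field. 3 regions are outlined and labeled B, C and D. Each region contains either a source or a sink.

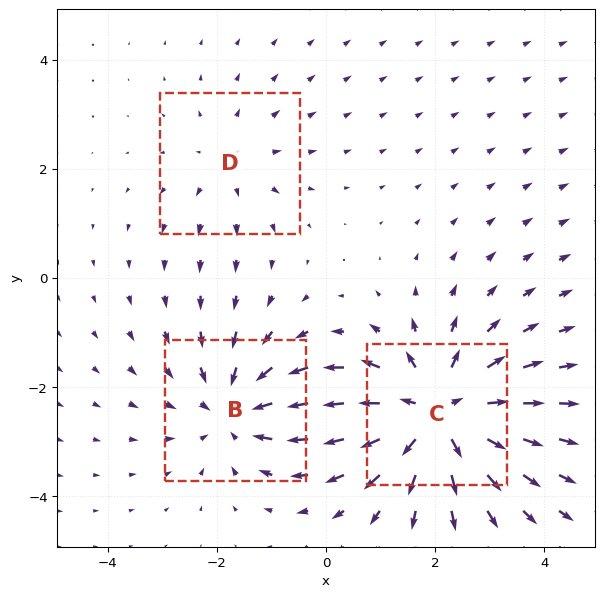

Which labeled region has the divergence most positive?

Divergence at each region's feature centre — B: about -3, C: about +5, D: about +2. Region C is most positive.

C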